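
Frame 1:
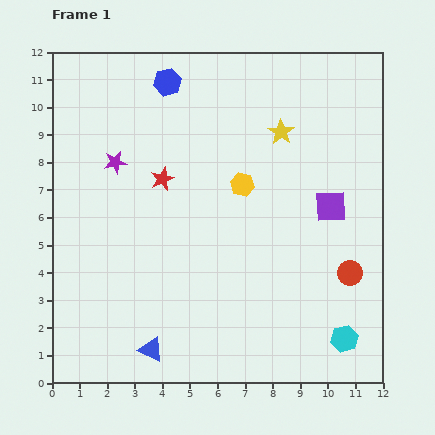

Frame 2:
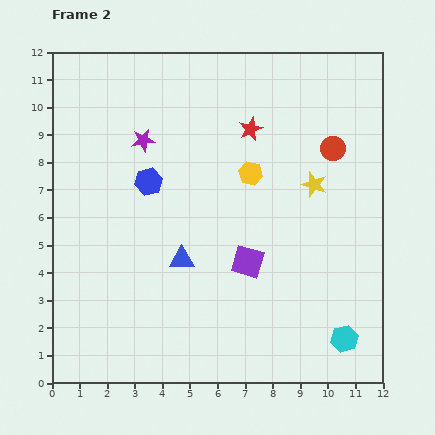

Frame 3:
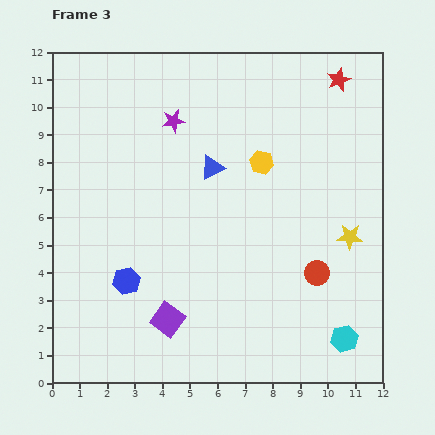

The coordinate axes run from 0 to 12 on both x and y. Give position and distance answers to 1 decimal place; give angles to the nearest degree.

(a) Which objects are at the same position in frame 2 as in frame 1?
the cyan hexagon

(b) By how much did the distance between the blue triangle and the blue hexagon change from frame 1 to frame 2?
-6.7

Distance in frame 1: 9.7. Distance in frame 2: 3.0.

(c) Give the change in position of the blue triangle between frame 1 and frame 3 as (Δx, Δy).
(2.2, 6.6)

The blue triangle was at (3.6, 1.2) in frame 1 and (5.8, 7.8) in frame 3.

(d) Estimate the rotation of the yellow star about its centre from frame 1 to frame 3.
31° counter-clockwise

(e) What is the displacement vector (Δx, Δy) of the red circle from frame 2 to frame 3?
(-0.6, -4.5)

The red circle was at (10.2, 8.5) in frame 2 and (9.6, 4.0) in frame 3.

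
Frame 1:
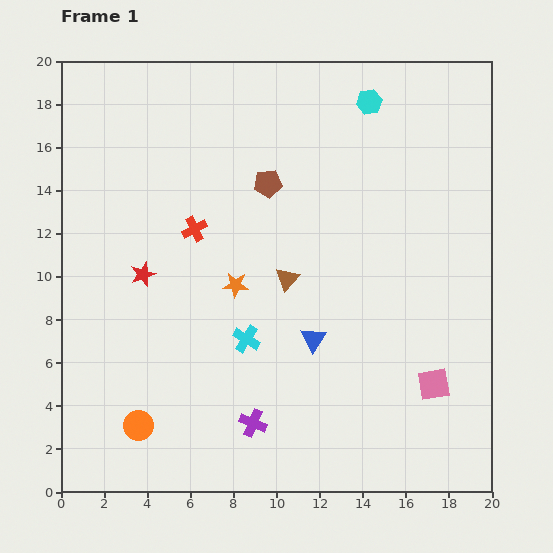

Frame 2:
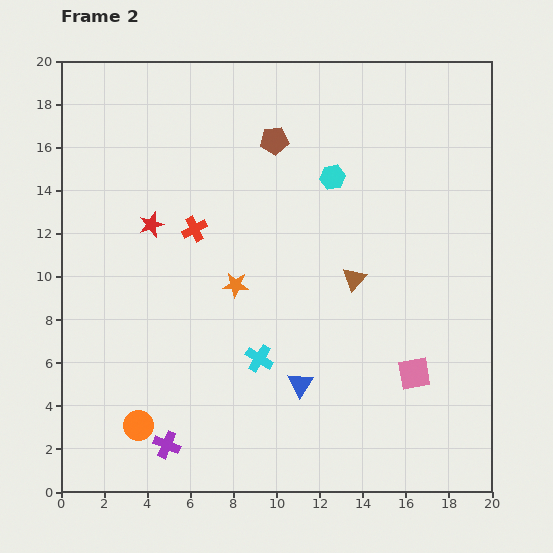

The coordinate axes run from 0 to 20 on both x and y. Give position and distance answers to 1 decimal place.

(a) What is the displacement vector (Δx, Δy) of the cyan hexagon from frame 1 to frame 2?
(-1.7, -3.5)

The cyan hexagon was at (14.3, 18.1) in frame 1 and (12.6, 14.6) in frame 2.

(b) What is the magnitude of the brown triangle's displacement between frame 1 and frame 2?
3.1

The brown triangle moved from (10.5, 9.9) to (13.6, 9.9), a distance of √(3.1² + 0.0²) ≈ 3.1.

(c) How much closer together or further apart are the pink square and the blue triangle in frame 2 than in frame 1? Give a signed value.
-0.7

Distance in frame 1: 6.0. Distance in frame 2: 5.3.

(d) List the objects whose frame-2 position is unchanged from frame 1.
the orange circle, the orange star, the red cross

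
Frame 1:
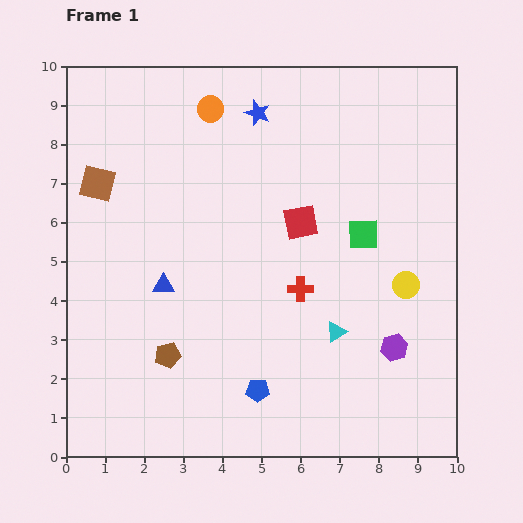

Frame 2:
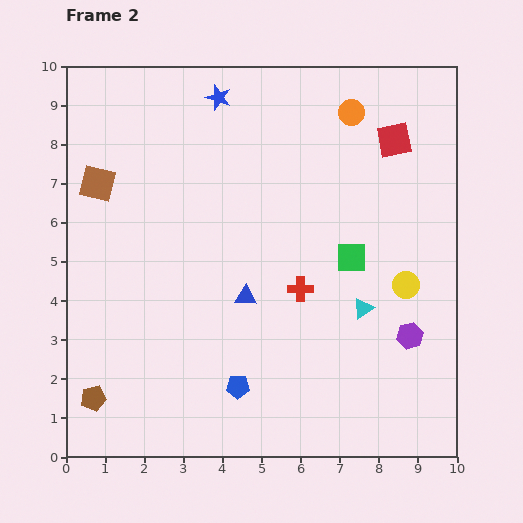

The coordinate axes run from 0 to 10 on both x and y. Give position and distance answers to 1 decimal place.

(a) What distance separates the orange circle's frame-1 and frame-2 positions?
3.6

The orange circle moved from (3.7, 8.9) to (7.3, 8.8), a distance of √(3.6² + 0.1²) ≈ 3.6.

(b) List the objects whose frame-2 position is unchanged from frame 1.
the brown square, the yellow circle, the red cross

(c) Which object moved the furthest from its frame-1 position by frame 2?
the orange circle

(moved 3.6; next 3.2)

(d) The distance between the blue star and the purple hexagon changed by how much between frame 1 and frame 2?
+0.9

Distance in frame 1: 6.9. Distance in frame 2: 7.8.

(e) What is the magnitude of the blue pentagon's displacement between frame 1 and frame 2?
0.5

The blue pentagon moved from (4.9, 1.7) to (4.4, 1.8), a distance of √(0.5² + 0.1²) ≈ 0.5.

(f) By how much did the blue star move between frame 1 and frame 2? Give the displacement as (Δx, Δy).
(-1.0, 0.4)

The blue star was at (4.9, 8.8) in frame 1 and (3.9, 9.2) in frame 2.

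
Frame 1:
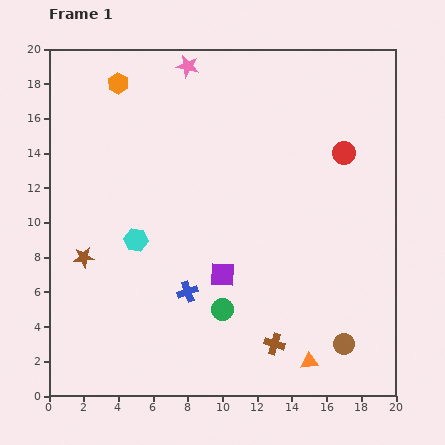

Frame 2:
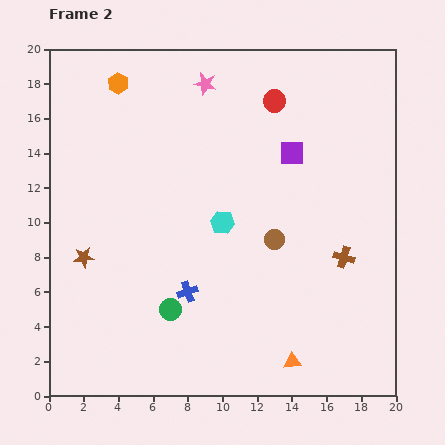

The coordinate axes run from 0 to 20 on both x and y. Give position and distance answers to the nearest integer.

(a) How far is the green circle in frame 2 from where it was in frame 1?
3

The green circle moved from (10, 5) to (7, 5), a distance of √(3² + 0²) ≈ 3.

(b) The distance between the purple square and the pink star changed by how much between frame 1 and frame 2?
-6

Distance in frame 1: 12. Distance in frame 2: 6.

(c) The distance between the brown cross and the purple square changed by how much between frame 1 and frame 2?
+2

Distance in frame 1: 5. Distance in frame 2: 7.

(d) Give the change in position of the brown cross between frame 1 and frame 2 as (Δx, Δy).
(4, 5)

The brown cross was at (13, 3) in frame 1 and (17, 8) in frame 2.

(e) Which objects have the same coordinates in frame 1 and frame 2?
the orange hexagon, the brown star, the blue cross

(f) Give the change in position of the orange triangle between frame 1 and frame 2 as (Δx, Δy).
(-1, 0)

The orange triangle was at (15, 2) in frame 1 and (14, 2) in frame 2.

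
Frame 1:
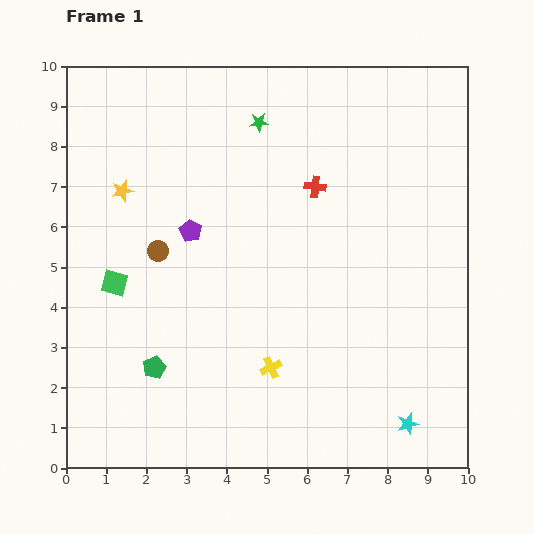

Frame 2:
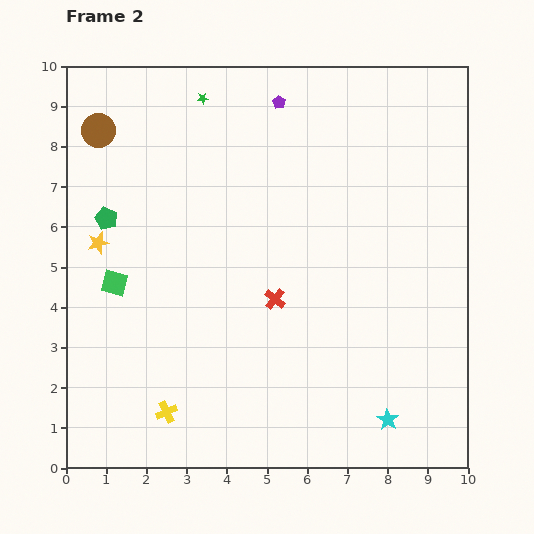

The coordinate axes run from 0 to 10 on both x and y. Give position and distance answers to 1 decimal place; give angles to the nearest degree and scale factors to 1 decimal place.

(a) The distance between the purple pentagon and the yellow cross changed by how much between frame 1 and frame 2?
+4.3

Distance in frame 1: 3.9. Distance in frame 2: 8.2.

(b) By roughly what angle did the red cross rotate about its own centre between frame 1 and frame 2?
33° clockwise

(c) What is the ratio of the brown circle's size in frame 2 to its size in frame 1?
1.6×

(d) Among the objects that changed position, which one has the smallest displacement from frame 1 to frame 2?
the cyan star

(moved 0.5)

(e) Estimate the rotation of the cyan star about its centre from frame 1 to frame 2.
24° counter-clockwise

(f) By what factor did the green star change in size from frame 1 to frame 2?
0.6×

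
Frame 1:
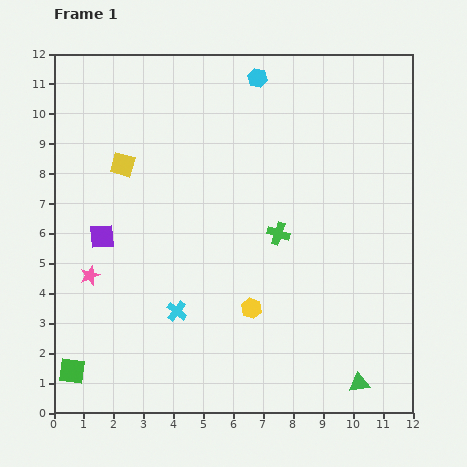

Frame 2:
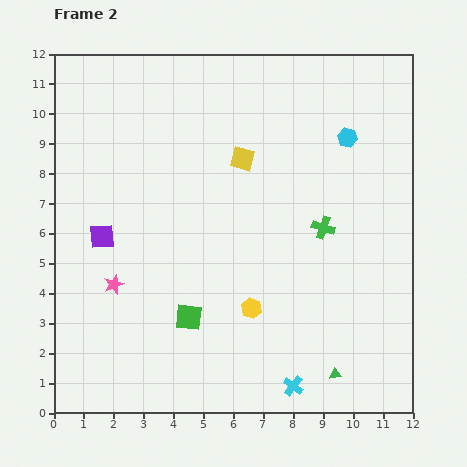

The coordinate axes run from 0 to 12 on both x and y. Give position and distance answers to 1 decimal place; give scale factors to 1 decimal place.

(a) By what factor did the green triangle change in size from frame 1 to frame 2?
0.6×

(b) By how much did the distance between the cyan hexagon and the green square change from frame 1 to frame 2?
-3.6

Distance in frame 1: 11.6. Distance in frame 2: 8.0.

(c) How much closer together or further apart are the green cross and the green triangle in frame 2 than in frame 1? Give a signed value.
-0.8

Distance in frame 1: 5.7. Distance in frame 2: 4.9.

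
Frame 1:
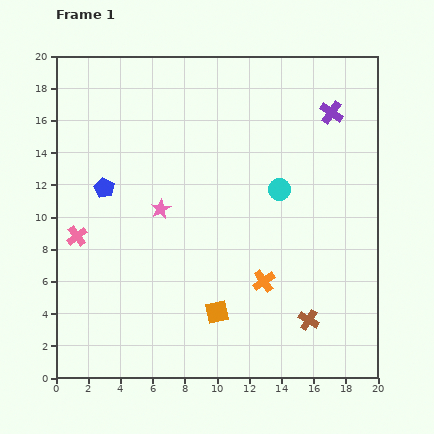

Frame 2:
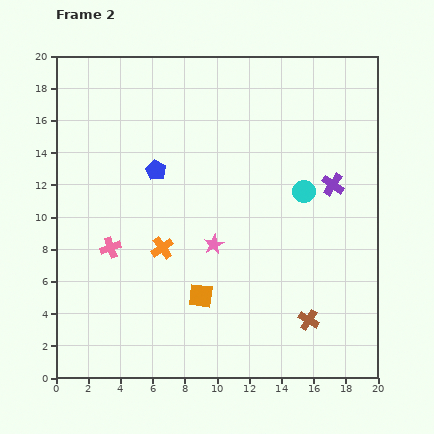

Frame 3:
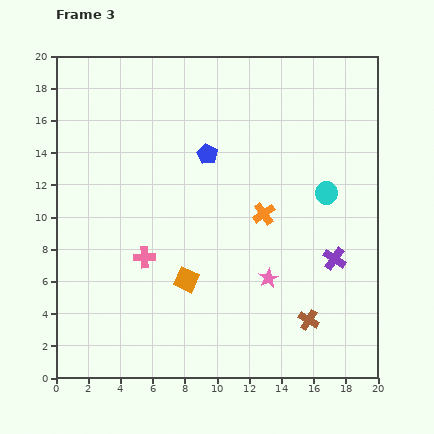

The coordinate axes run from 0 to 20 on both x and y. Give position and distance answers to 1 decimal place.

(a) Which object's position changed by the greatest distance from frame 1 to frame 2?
the orange cross

(moved 6.6; next 4.5)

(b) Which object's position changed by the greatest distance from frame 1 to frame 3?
the purple cross

(moved 9.1; next 8.0)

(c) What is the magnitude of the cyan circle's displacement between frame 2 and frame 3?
1.4

The cyan circle moved from (15.4, 11.6) to (16.8, 11.5), a distance of √(1.4² + 0.1²) ≈ 1.4.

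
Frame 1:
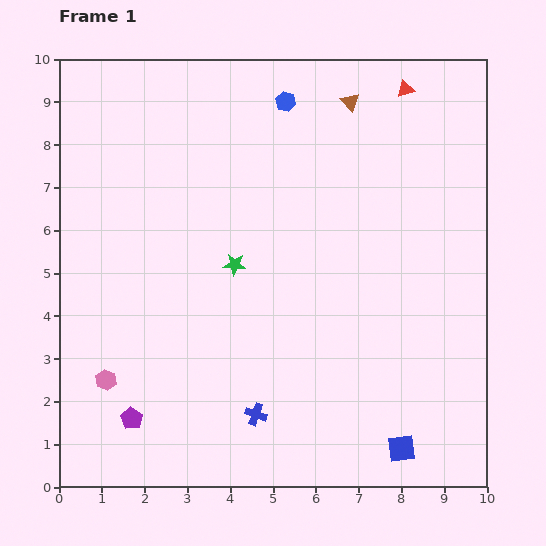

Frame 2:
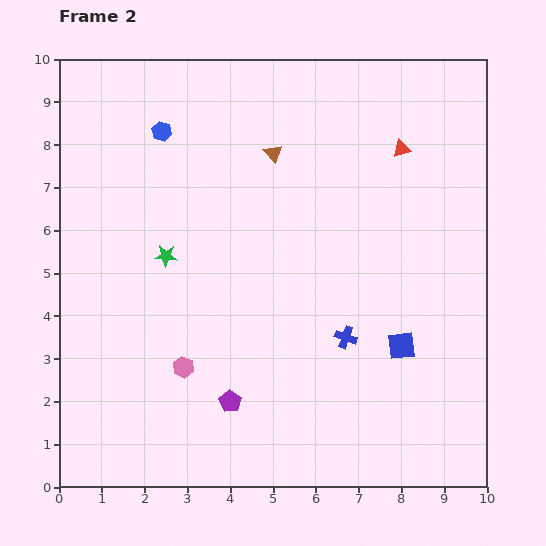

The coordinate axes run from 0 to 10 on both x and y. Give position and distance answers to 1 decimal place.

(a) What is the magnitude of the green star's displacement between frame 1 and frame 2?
1.6

The green star moved from (4.1, 5.2) to (2.5, 5.4), a distance of √(1.6² + 0.2²) ≈ 1.6.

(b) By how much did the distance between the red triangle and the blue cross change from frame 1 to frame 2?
-3.8

Distance in frame 1: 8.4. Distance in frame 2: 4.6.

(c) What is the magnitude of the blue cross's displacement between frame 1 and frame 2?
2.8

The blue cross moved from (4.6, 1.7) to (6.7, 3.5), a distance of √(2.1² + 1.8²) ≈ 2.8.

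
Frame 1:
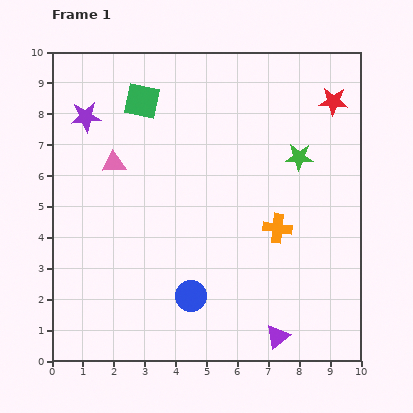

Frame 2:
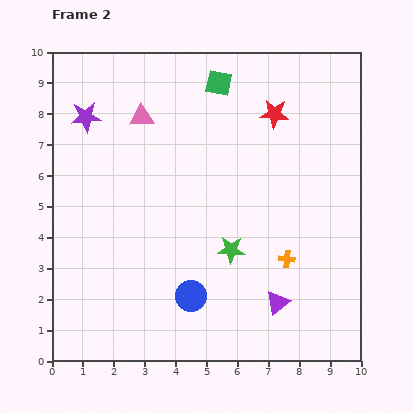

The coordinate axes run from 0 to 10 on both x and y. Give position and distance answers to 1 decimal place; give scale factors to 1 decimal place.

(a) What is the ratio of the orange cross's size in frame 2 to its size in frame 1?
0.6×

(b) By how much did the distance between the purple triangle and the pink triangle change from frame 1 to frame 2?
-0.3

Distance in frame 1: 7.7. Distance in frame 2: 7.4.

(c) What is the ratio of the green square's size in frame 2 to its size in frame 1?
0.7×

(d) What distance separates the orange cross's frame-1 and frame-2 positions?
1.0

The orange cross moved from (7.3, 4.3) to (7.6, 3.3), a distance of √(0.3² + 1.0²) ≈ 1.0.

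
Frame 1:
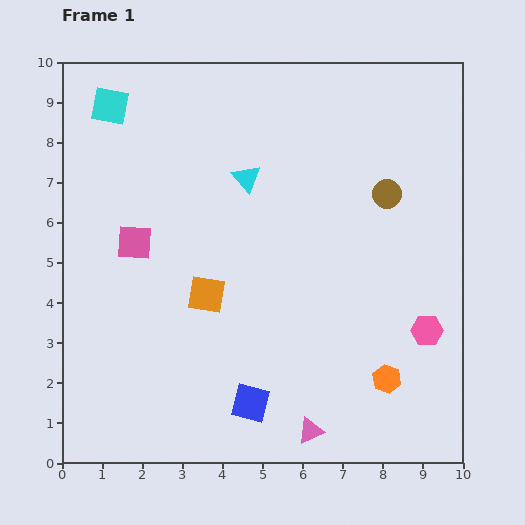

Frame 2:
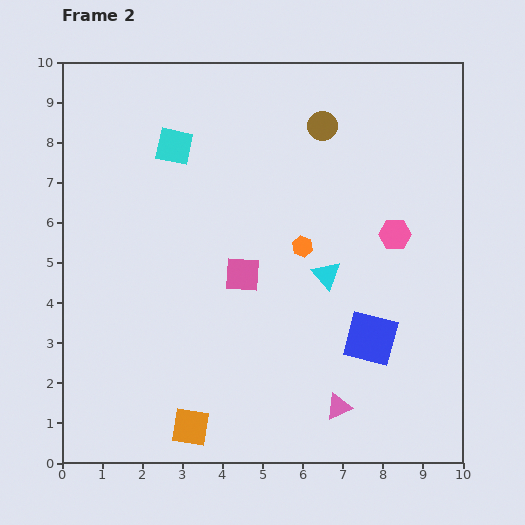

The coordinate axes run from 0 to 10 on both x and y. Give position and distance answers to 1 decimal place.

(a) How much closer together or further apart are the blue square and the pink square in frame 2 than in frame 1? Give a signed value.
-1.3

Distance in frame 1: 4.9. Distance in frame 2: 3.6.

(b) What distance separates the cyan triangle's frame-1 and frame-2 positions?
3.1

The cyan triangle moved from (4.6, 7.1) to (6.6, 4.7), a distance of √(2.0² + 2.4²) ≈ 3.1.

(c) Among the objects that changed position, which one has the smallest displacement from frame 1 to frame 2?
the pink triangle

(moved 0.9)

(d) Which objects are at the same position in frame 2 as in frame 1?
none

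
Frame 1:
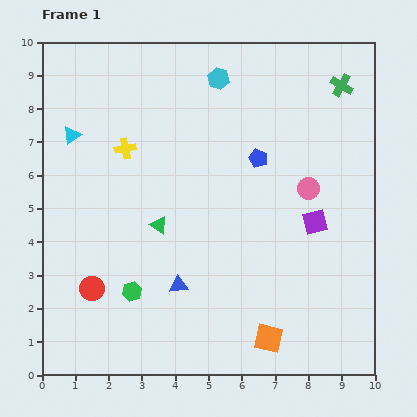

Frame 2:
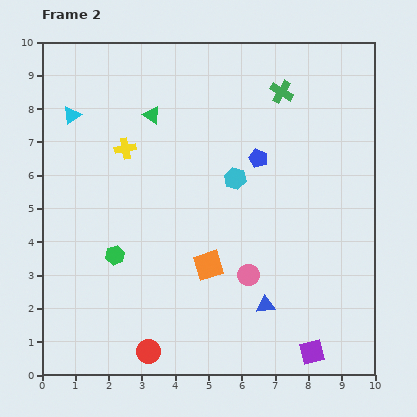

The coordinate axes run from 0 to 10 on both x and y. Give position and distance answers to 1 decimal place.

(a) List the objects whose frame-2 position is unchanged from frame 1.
the yellow cross, the blue pentagon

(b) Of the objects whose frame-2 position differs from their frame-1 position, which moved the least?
the cyan triangle

(moved 0.6)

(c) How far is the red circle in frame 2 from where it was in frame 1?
2.5

The red circle moved from (1.5, 2.6) to (3.2, 0.7), a distance of √(1.7² + 1.9²) ≈ 2.5.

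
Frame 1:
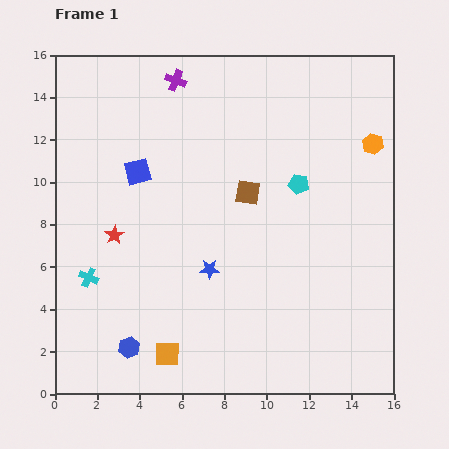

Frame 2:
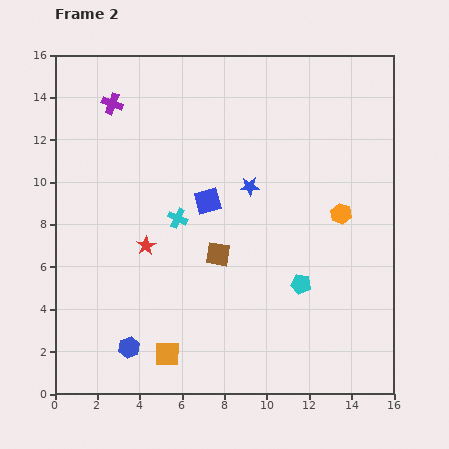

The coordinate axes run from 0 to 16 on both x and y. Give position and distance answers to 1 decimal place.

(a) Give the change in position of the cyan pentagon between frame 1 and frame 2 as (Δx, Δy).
(0.1, -4.7)

The cyan pentagon was at (11.5, 9.9) in frame 1 and (11.6, 5.2) in frame 2.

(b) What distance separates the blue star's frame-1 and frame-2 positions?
4.3

The blue star moved from (7.3, 5.9) to (9.2, 9.8), a distance of √(1.9² + 3.9²) ≈ 4.3.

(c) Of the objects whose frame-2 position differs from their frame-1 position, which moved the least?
the red star

(moved 1.6)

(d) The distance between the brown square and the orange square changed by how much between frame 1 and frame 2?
-3.2

Distance in frame 1: 8.5. Distance in frame 2: 5.3.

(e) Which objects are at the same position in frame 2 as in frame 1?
the orange square, the blue hexagon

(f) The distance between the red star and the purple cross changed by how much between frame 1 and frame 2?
-1.0

Distance in frame 1: 7.9. Distance in frame 2: 6.9.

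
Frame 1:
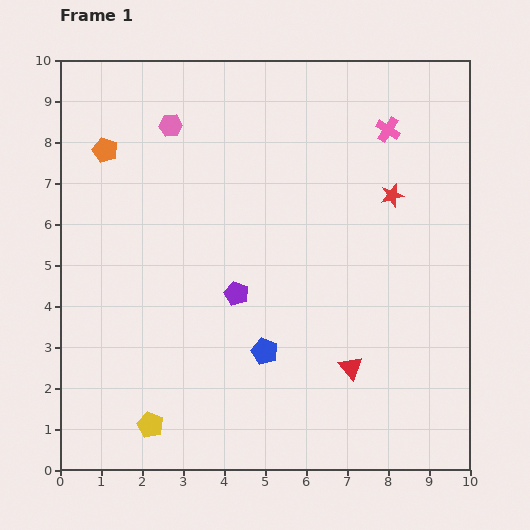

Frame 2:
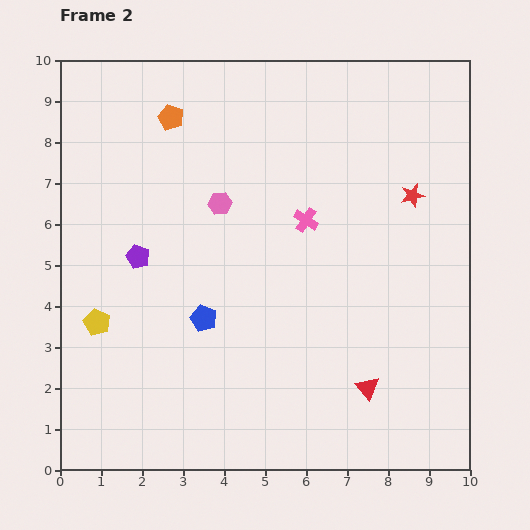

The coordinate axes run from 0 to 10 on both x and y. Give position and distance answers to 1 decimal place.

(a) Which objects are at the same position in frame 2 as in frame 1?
none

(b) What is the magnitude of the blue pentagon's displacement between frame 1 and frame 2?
1.7

The blue pentagon moved from (5.0, 2.9) to (3.5, 3.7), a distance of √(1.5² + 0.8²) ≈ 1.7.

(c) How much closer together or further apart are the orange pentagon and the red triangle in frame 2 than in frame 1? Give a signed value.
+0.2

Distance in frame 1: 8.0. Distance in frame 2: 8.2.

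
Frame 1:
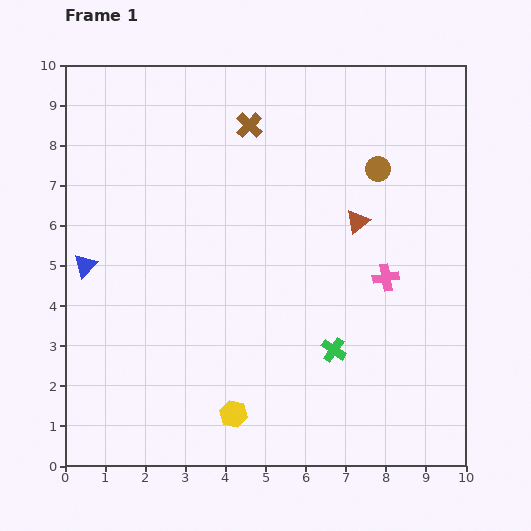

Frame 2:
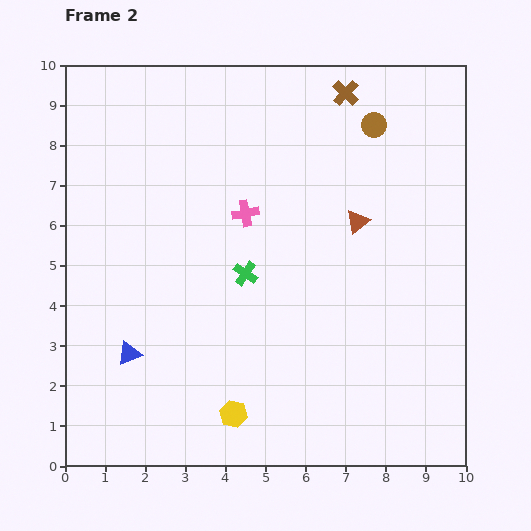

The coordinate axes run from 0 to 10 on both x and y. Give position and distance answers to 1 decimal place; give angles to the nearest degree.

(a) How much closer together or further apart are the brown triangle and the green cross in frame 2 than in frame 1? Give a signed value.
-0.2

Distance in frame 1: 3.3. Distance in frame 2: 3.1.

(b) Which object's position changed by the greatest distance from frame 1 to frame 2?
the pink cross

(moved 3.8; next 2.9)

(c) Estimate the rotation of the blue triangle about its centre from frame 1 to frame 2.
22° clockwise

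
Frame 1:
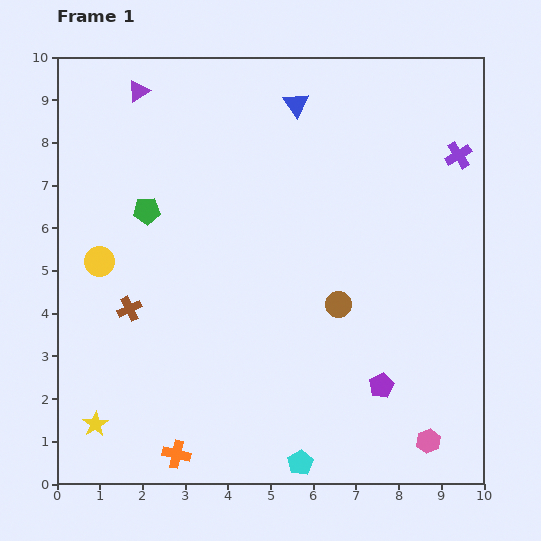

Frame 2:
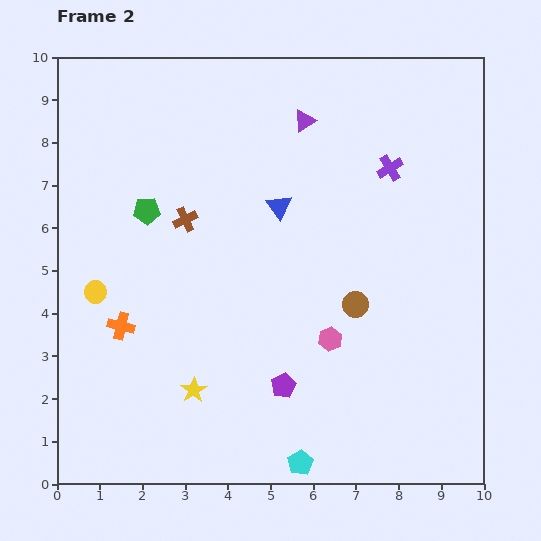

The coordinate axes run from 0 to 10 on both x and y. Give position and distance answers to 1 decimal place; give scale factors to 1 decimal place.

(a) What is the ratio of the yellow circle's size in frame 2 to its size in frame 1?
0.8×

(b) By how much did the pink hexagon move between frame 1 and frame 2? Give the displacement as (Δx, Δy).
(-2.3, 2.4)

The pink hexagon was at (8.7, 1.0) in frame 1 and (6.4, 3.4) in frame 2.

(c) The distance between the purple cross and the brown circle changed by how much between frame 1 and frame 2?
-1.2

Distance in frame 1: 4.5. Distance in frame 2: 3.3.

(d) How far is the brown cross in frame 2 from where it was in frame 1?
2.5

The brown cross moved from (1.7, 4.1) to (3.0, 6.2), a distance of √(1.3² + 2.1²) ≈ 2.5.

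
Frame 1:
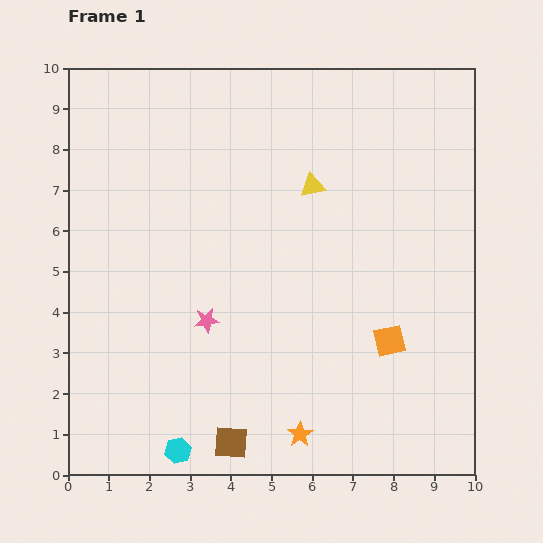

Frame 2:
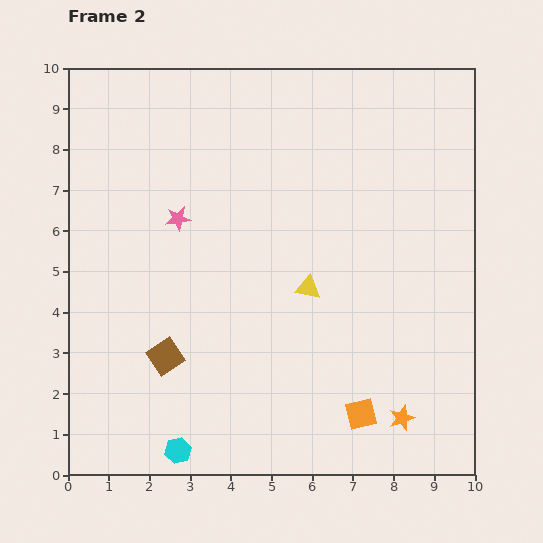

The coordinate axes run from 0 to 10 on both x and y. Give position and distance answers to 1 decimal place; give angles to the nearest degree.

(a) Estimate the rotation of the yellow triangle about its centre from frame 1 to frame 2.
24° clockwise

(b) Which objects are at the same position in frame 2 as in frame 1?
the cyan hexagon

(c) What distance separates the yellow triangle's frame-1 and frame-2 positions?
2.5

The yellow triangle moved from (6.0, 7.1) to (5.9, 4.6), a distance of √(0.1² + 2.5²) ≈ 2.5.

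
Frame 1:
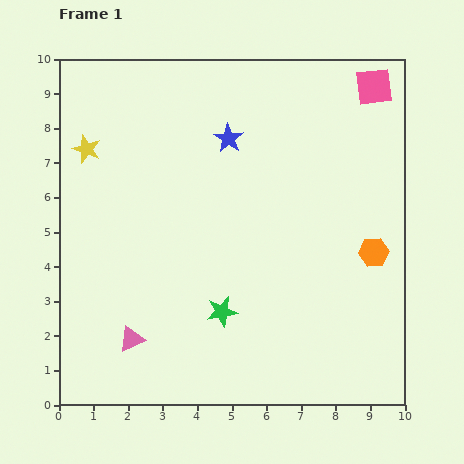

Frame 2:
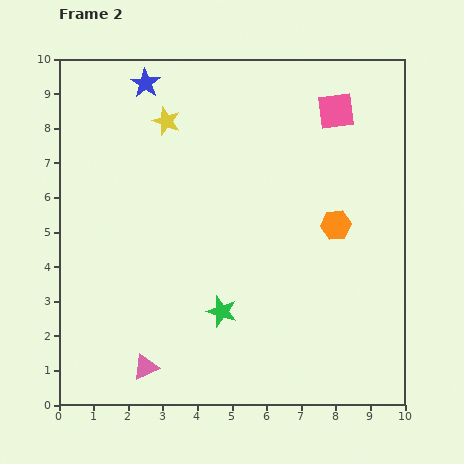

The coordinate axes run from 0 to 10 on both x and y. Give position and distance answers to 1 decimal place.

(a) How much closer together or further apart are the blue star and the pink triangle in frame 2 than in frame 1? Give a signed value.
+1.8

Distance in frame 1: 6.4. Distance in frame 2: 8.2.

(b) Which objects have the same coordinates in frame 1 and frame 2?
the green star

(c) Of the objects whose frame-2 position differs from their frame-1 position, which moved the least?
the pink triangle

(moved 0.9)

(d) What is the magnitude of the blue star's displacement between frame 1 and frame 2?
2.9

The blue star moved from (4.9, 7.7) to (2.5, 9.3), a distance of √(2.4² + 1.6²) ≈ 2.9.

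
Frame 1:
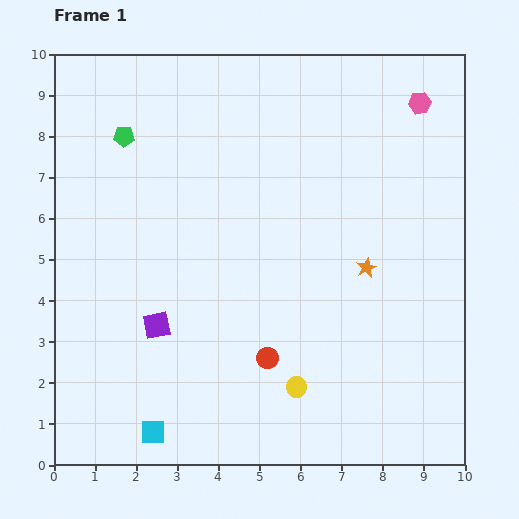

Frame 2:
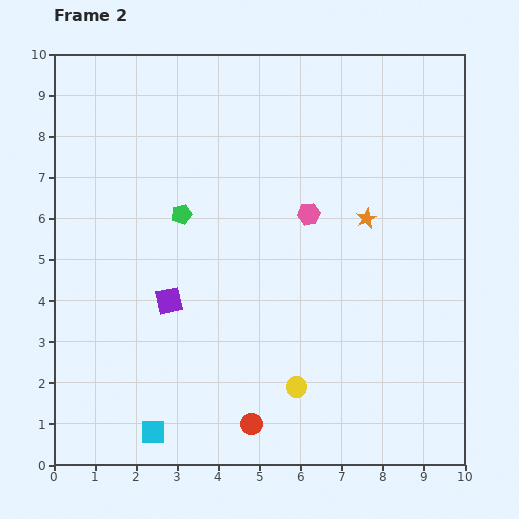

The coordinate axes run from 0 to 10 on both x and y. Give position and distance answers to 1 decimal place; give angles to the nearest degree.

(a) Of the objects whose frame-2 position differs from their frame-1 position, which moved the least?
the purple square

(moved 0.7)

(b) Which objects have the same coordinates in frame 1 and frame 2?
the yellow circle, the cyan square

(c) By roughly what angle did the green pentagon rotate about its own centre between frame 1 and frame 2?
17° counter-clockwise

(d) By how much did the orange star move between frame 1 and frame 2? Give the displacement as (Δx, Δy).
(0.0, 1.2)

The orange star was at (7.6, 4.8) in frame 1 and (7.6, 6.0) in frame 2.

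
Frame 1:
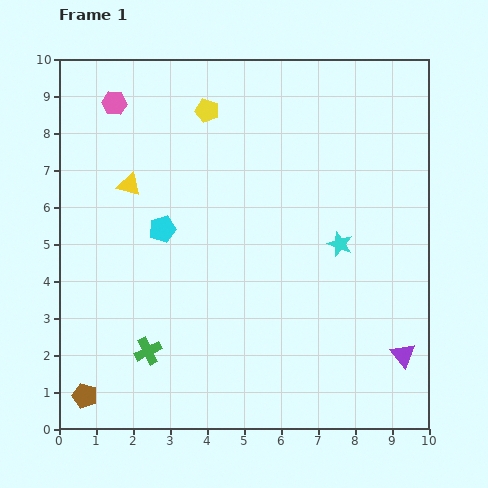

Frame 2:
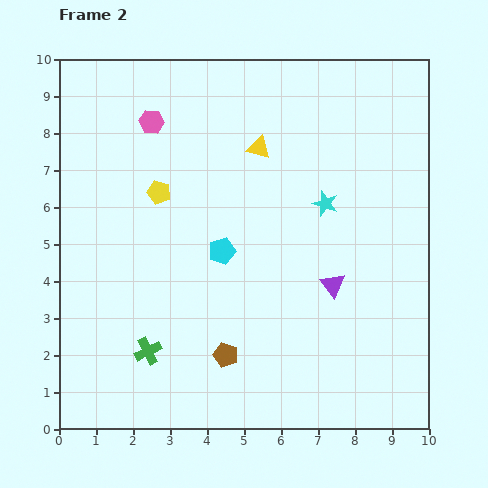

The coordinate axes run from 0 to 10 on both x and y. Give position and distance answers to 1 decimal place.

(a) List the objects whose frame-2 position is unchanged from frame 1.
the green cross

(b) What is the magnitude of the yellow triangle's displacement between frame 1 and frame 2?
3.6

The yellow triangle moved from (1.9, 6.6) to (5.4, 7.6), a distance of √(3.5² + 1.0²) ≈ 3.6.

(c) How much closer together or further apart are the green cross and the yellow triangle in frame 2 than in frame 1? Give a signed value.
+1.8

Distance in frame 1: 4.5. Distance in frame 2: 6.3.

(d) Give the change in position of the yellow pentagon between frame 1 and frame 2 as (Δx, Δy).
(-1.3, -2.2)

The yellow pentagon was at (4.0, 8.6) in frame 1 and (2.7, 6.4) in frame 2.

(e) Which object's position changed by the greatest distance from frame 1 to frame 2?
the brown pentagon

(moved 4.0; next 3.6)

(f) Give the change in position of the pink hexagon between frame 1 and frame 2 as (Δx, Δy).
(1.0, -0.5)

The pink hexagon was at (1.5, 8.8) in frame 1 and (2.5, 8.3) in frame 2.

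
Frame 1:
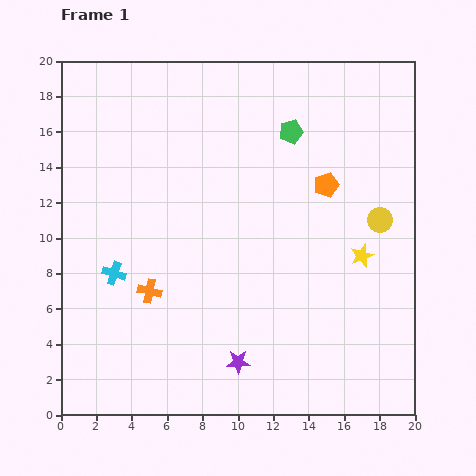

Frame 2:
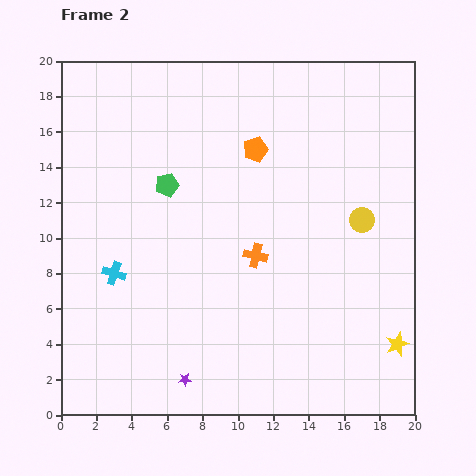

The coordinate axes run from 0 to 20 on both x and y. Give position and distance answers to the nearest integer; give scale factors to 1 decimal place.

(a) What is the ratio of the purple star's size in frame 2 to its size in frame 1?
0.6×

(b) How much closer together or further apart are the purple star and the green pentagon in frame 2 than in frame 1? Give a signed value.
-2

Distance in frame 1: 13. Distance in frame 2: 11.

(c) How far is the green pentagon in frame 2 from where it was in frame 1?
8

The green pentagon moved from (13, 16) to (6, 13), a distance of √(7² + 3²) ≈ 8.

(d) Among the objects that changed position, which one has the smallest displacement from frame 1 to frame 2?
the yellow circle

(moved 1)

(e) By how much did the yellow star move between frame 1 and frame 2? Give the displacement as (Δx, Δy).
(2, -5)

The yellow star was at (17, 9) in frame 1 and (19, 4) in frame 2.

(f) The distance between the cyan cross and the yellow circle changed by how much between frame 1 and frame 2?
-1

Distance in frame 1: 15. Distance in frame 2: 14.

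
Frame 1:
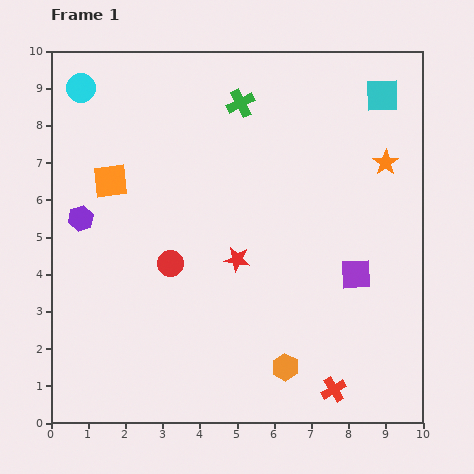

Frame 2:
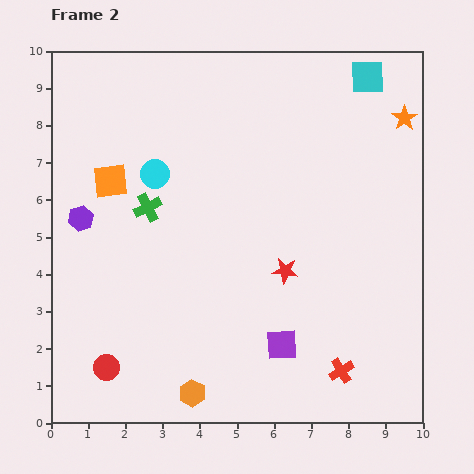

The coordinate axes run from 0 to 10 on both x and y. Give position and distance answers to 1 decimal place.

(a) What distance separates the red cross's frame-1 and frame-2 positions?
0.5

The red cross moved from (7.6, 0.9) to (7.8, 1.4), a distance of √(0.2² + 0.5²) ≈ 0.5.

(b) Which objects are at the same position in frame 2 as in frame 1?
the orange square, the purple hexagon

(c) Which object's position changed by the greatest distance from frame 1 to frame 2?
the green cross

(moved 3.8; next 3.3)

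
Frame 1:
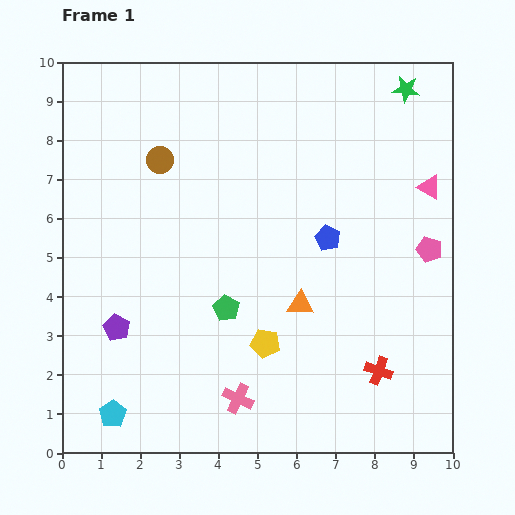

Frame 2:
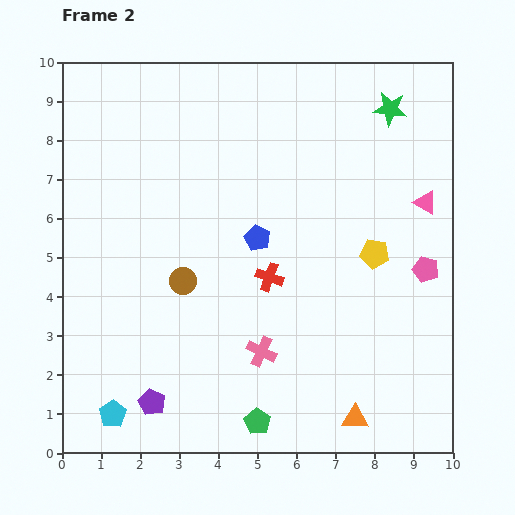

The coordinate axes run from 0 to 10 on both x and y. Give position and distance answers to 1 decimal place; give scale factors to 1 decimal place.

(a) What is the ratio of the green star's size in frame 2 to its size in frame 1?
1.3×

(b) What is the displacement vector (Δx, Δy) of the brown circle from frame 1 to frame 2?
(0.6, -3.1)

The brown circle was at (2.5, 7.5) in frame 1 and (3.1, 4.4) in frame 2.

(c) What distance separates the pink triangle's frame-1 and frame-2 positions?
0.4

The pink triangle moved from (9.4, 6.8) to (9.3, 6.4), a distance of √(0.1² + 0.4²) ≈ 0.4.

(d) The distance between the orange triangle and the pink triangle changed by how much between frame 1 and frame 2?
+1.3

Distance in frame 1: 4.5. Distance in frame 2: 5.8.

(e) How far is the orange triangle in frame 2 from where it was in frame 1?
3.2

The orange triangle moved from (6.1, 3.8) to (7.5, 0.9), a distance of √(1.4² + 2.9²) ≈ 3.2.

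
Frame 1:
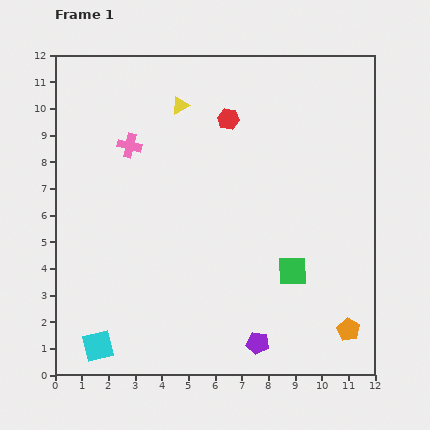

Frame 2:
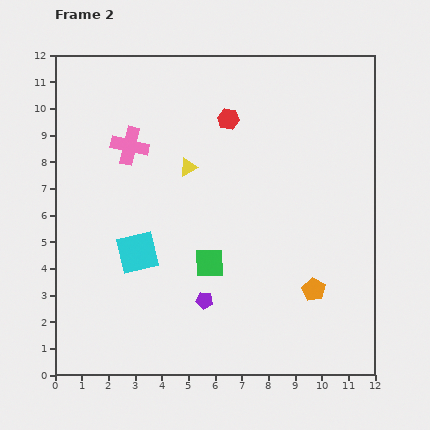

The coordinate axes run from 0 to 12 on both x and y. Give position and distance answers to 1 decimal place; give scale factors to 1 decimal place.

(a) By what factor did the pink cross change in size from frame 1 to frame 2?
1.6×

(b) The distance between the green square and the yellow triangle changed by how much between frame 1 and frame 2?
-3.8

Distance in frame 1: 7.5. Distance in frame 2: 3.7.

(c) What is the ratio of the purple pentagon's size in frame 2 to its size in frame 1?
0.8×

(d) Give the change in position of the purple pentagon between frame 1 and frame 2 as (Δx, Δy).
(-2.0, 1.6)

The purple pentagon was at (7.6, 1.2) in frame 1 and (5.6, 2.8) in frame 2.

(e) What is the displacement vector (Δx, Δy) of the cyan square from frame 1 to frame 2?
(1.5, 3.5)

The cyan square was at (1.6, 1.1) in frame 1 and (3.1, 4.6) in frame 2.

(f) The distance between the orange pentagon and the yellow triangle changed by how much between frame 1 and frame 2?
-3.9

Distance in frame 1: 10.5. Distance in frame 2: 6.6.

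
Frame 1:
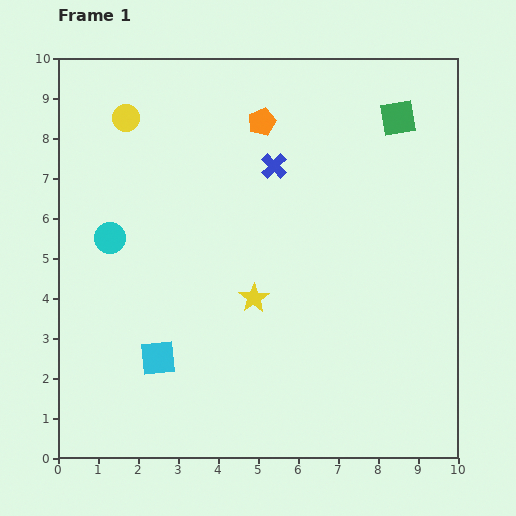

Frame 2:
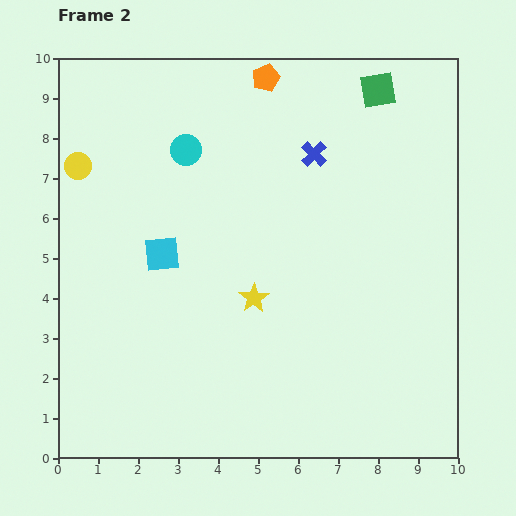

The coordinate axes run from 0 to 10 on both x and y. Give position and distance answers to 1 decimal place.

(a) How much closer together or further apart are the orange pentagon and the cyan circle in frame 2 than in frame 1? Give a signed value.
-2.1

Distance in frame 1: 4.8. Distance in frame 2: 2.7.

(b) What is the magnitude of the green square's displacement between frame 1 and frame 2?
0.9

The green square moved from (8.5, 8.5) to (8.0, 9.2), a distance of √(0.5² + 0.7²) ≈ 0.9.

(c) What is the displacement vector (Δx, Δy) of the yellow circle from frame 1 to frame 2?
(-1.2, -1.2)

The yellow circle was at (1.7, 8.5) in frame 1 and (0.5, 7.3) in frame 2.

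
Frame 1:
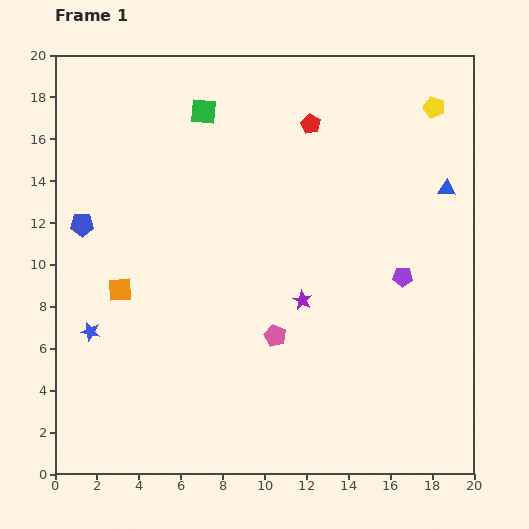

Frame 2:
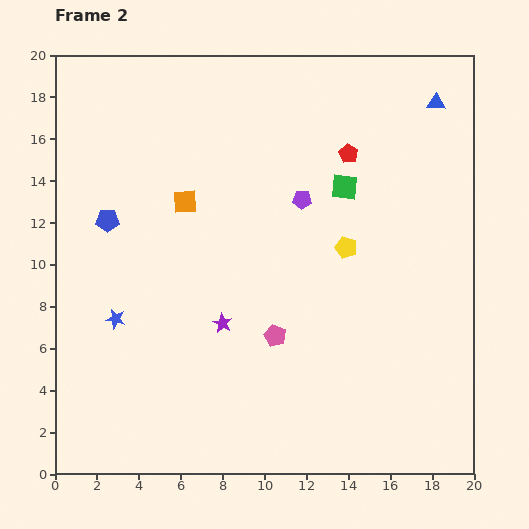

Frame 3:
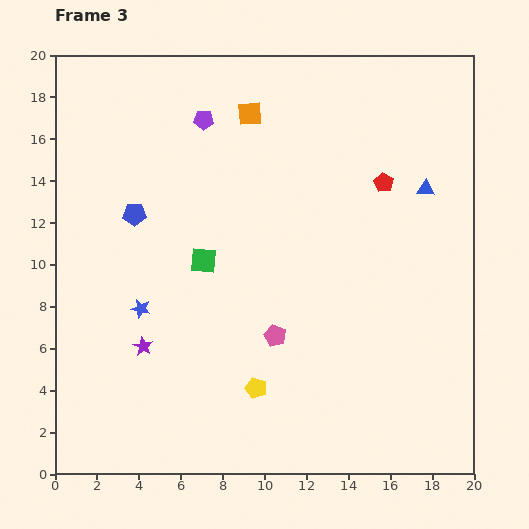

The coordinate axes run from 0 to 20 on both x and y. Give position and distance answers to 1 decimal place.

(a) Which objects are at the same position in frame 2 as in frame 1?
the pink pentagon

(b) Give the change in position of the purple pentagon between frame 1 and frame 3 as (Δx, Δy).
(-9.5, 7.5)

The purple pentagon was at (16.6, 9.4) in frame 1 and (7.1, 16.9) in frame 3.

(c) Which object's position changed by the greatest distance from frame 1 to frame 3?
the yellow pentagon

(moved 15.9; next 12.1)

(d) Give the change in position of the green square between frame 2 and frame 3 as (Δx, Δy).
(-6.7, -3.5)

The green square was at (13.8, 13.7) in frame 2 and (7.1, 10.2) in frame 3.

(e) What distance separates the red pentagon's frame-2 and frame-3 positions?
2.2

The red pentagon moved from (14.0, 15.3) to (15.7, 13.9), a distance of √(1.7² + 1.4²) ≈ 2.2.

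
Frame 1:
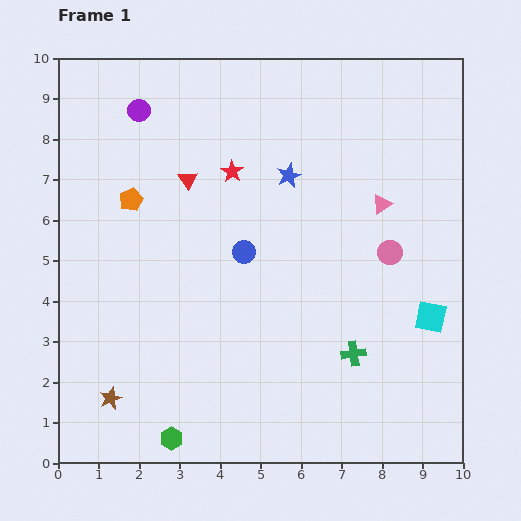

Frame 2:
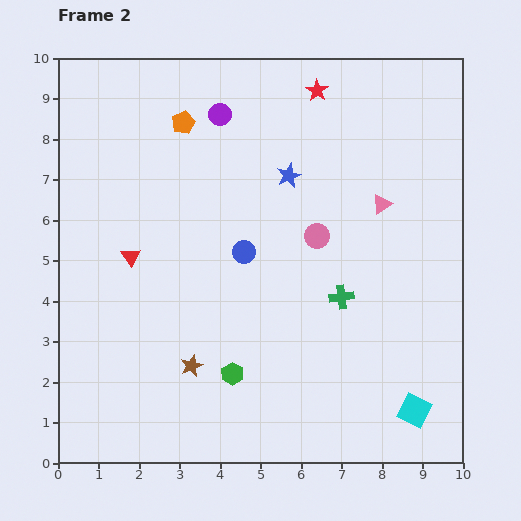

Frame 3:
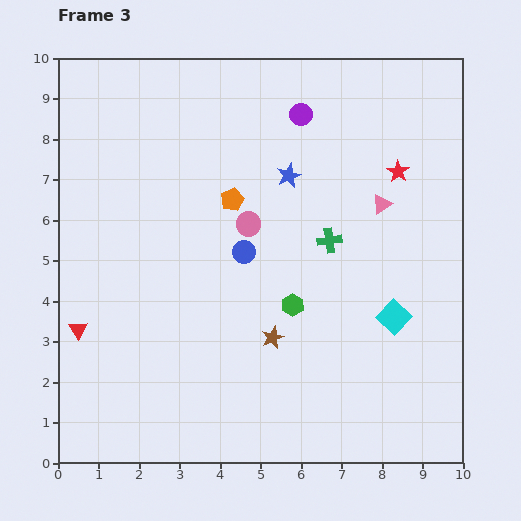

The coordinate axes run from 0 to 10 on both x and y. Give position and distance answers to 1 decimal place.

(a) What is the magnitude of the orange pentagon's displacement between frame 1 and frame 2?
2.3

The orange pentagon moved from (1.8, 6.5) to (3.1, 8.4), a distance of √(1.3² + 1.9²) ≈ 2.3.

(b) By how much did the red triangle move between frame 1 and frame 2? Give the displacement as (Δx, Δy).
(-1.4, -1.9)

The red triangle was at (3.2, 7.0) in frame 1 and (1.8, 5.1) in frame 2.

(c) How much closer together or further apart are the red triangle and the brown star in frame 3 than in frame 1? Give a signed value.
-0.9

Distance in frame 1: 5.7. Distance in frame 3: 4.8.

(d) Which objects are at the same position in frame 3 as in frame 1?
the pink triangle, the blue circle, the blue star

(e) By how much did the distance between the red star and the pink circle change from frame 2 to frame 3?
+0.3

Distance in frame 2: 3.6. Distance in frame 3: 3.9.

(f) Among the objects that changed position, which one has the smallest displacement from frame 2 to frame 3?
the green cross

(moved 1.4)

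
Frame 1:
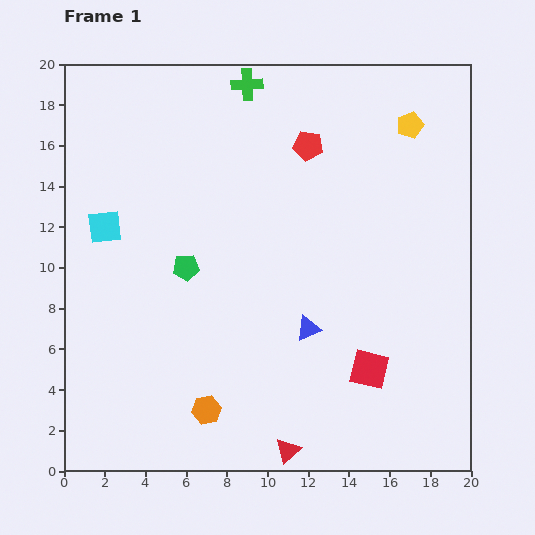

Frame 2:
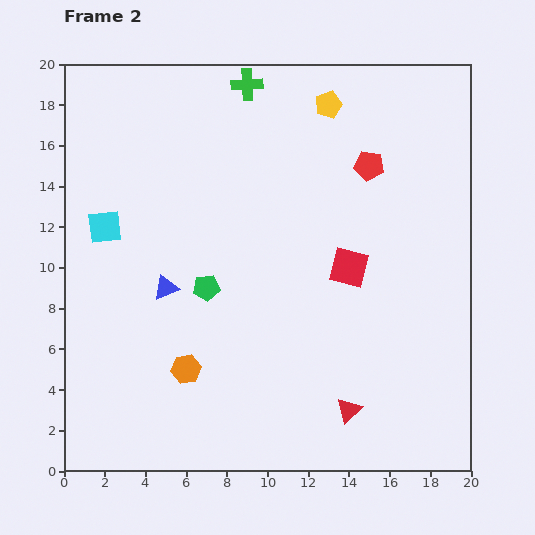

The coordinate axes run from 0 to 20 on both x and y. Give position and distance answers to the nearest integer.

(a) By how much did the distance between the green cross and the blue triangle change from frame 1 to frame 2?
-1

Distance in frame 1: 12. Distance in frame 2: 11.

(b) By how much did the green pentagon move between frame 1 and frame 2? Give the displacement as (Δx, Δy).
(1, -1)

The green pentagon was at (6, 10) in frame 1 and (7, 9) in frame 2.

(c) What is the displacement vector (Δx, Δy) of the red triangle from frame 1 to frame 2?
(3, 2)

The red triangle was at (11, 1) in frame 1 and (14, 3) in frame 2.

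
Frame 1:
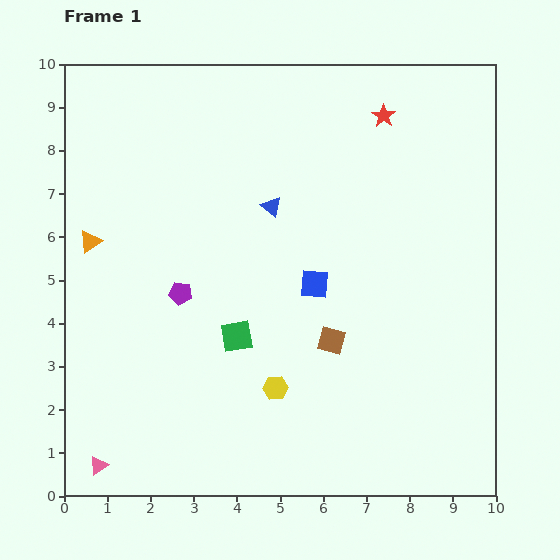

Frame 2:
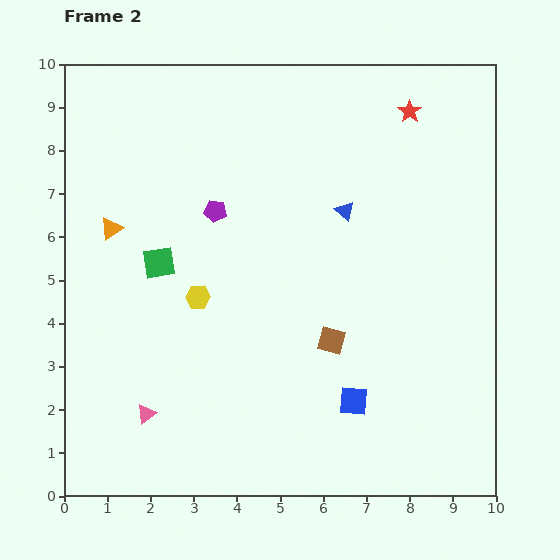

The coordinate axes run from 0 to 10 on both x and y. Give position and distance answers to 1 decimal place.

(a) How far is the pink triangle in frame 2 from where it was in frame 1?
1.6

The pink triangle moved from (0.8, 0.7) to (1.9, 1.9), a distance of √(1.1² + 1.2²) ≈ 1.6.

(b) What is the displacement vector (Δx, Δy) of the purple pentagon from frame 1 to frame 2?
(0.8, 1.9)

The purple pentagon was at (2.7, 4.7) in frame 1 and (3.5, 6.6) in frame 2.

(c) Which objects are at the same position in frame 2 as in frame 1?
the brown square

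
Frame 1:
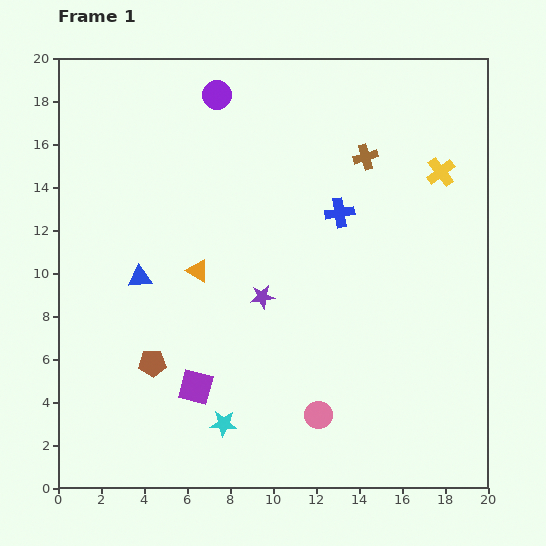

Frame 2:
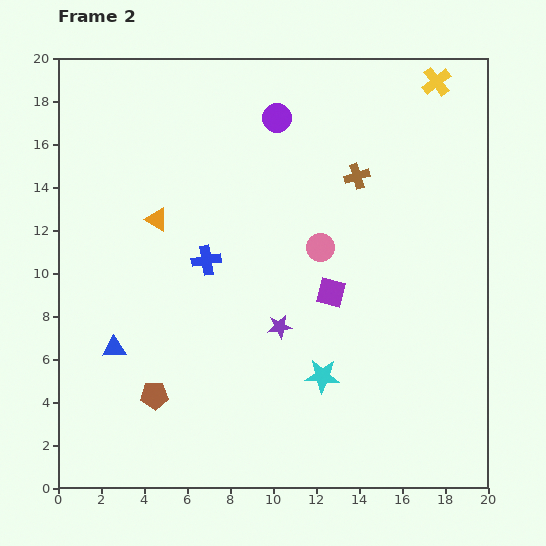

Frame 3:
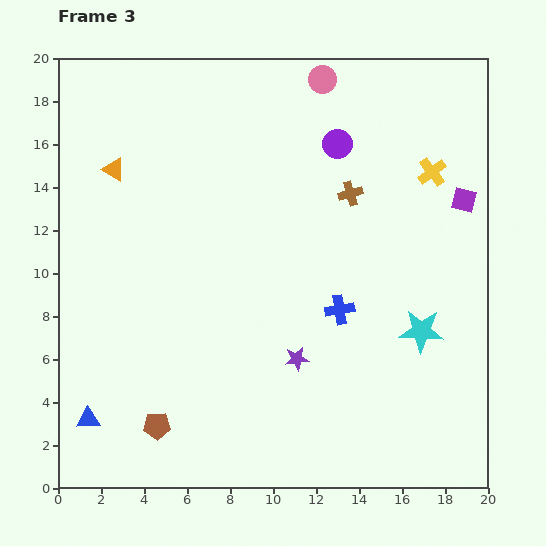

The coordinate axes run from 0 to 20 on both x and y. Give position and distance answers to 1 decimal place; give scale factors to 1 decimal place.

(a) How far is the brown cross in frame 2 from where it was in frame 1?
1.0

The brown cross moved from (14.3, 15.4) to (13.9, 14.5), a distance of √(0.4² + 0.9²) ≈ 1.0.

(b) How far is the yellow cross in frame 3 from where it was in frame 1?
0.4

The yellow cross moved from (17.8, 14.7) to (17.4, 14.7), a distance of √(0.4² + 0.0²) ≈ 0.4.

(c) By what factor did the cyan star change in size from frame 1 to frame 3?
1.6×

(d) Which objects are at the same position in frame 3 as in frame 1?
none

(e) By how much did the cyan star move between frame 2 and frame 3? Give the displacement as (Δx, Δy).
(4.6, 2.1)

The cyan star was at (12.3, 5.2) in frame 2 and (16.9, 7.3) in frame 3.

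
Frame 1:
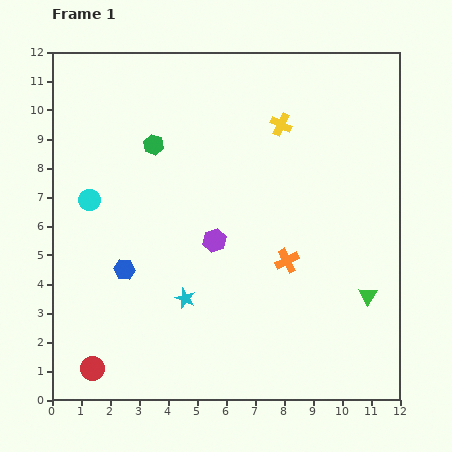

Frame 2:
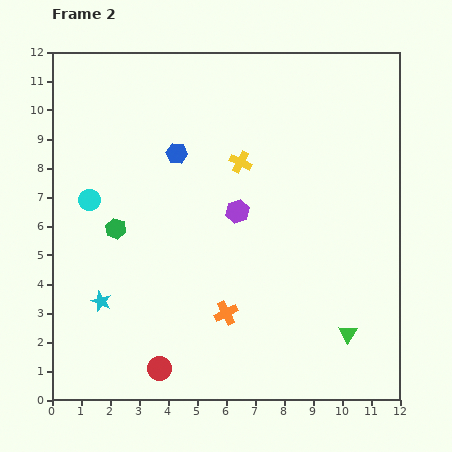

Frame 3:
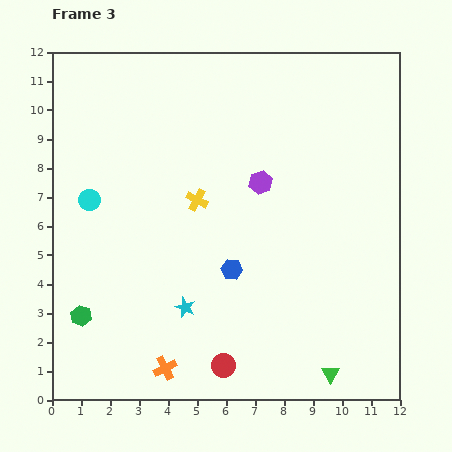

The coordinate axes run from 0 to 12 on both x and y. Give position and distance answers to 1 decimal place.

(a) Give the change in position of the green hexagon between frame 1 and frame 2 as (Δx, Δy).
(-1.3, -2.9)

The green hexagon was at (3.5, 8.8) in frame 1 and (2.2, 5.9) in frame 2.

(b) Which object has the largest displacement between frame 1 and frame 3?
the green hexagon

(moved 6.4; next 5.6)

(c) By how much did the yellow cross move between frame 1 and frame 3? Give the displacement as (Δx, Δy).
(-2.9, -2.6)

The yellow cross was at (7.9, 9.5) in frame 1 and (5.0, 6.9) in frame 3.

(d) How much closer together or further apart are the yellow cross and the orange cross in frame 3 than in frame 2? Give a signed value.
+0.7

Distance in frame 2: 5.2. Distance in frame 3: 5.9.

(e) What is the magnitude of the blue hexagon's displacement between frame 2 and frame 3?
4.4

The blue hexagon moved from (4.3, 8.5) to (6.2, 4.5), a distance of √(1.9² + 4.0²) ≈ 4.4.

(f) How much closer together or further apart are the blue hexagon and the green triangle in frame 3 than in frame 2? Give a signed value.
-3.6

Distance in frame 2: 8.6. Distance in frame 3: 5.0.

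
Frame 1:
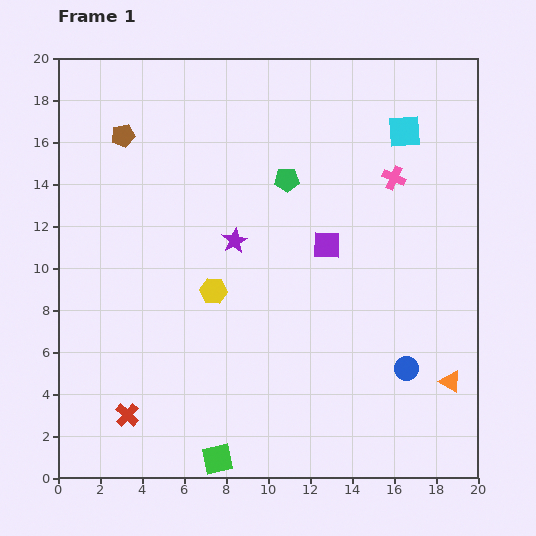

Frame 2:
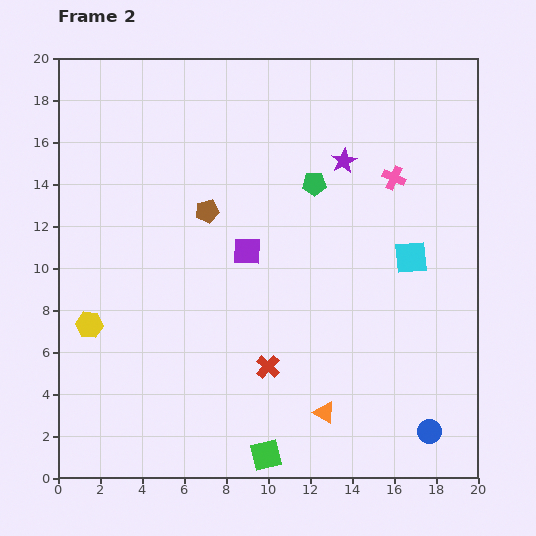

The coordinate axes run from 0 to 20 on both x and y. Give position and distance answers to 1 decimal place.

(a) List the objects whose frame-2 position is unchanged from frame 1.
the pink cross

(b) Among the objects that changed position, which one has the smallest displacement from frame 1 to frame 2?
the green pentagon

(moved 1.3)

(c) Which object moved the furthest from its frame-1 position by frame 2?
the red cross

(moved 7.1; next 6.4)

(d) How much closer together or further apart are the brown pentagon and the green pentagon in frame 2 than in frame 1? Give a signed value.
-2.8

Distance in frame 1: 8.1. Distance in frame 2: 5.3.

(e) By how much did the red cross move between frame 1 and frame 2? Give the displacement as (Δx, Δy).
(6.7, 2.3)

The red cross was at (3.3, 3.0) in frame 1 and (10.0, 5.3) in frame 2.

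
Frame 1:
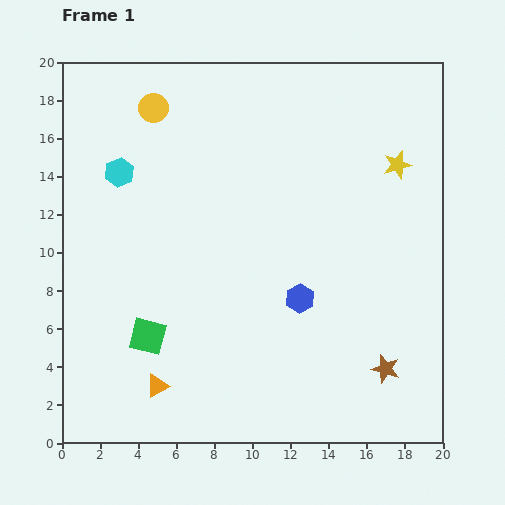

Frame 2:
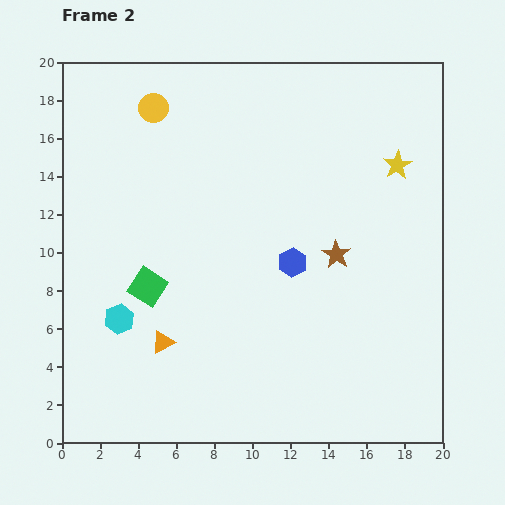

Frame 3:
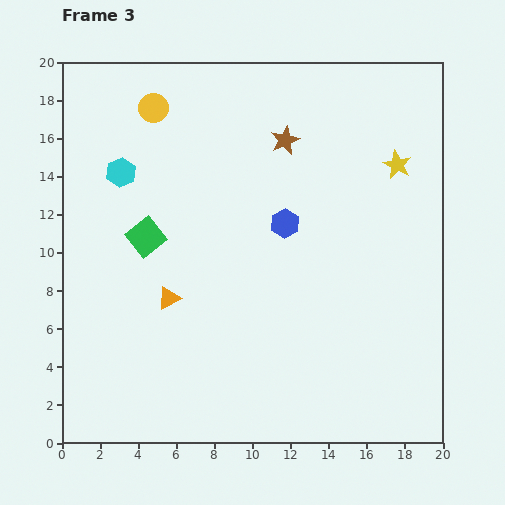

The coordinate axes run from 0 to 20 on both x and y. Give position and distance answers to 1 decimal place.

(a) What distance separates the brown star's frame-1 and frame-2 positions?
6.5

The brown star moved from (17.0, 3.9) to (14.4, 9.9), a distance of √(2.6² + 6.0²) ≈ 6.5.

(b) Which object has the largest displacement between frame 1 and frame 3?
the brown star

(moved 13.1; next 5.2)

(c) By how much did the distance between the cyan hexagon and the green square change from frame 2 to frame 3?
+1.3

Distance in frame 2: 2.3. Distance in frame 3: 3.6.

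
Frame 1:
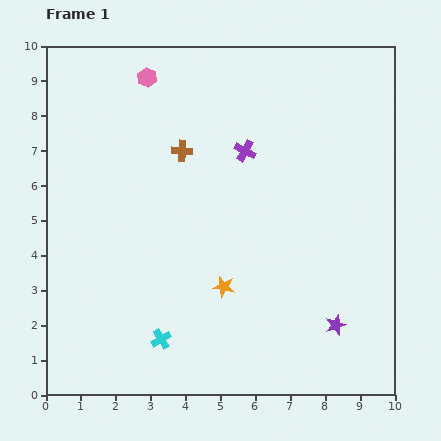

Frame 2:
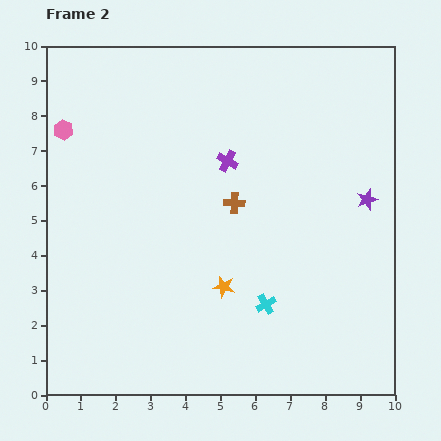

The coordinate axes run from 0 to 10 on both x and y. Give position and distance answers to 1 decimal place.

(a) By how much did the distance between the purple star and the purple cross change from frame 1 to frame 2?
-1.5

Distance in frame 1: 5.6. Distance in frame 2: 4.1.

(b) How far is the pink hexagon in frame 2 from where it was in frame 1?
2.8

The pink hexagon moved from (2.9, 9.1) to (0.5, 7.6), a distance of √(2.4² + 1.5²) ≈ 2.8.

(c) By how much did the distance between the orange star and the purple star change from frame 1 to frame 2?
+1.4

Distance in frame 1: 3.4. Distance in frame 2: 4.8.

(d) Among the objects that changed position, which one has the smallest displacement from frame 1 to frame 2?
the purple cross

(moved 0.6)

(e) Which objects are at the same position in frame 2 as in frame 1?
the orange star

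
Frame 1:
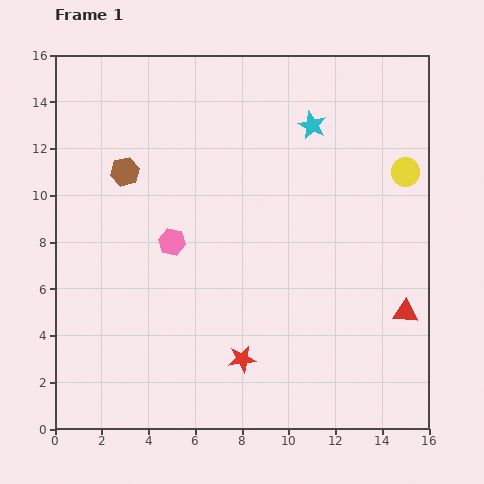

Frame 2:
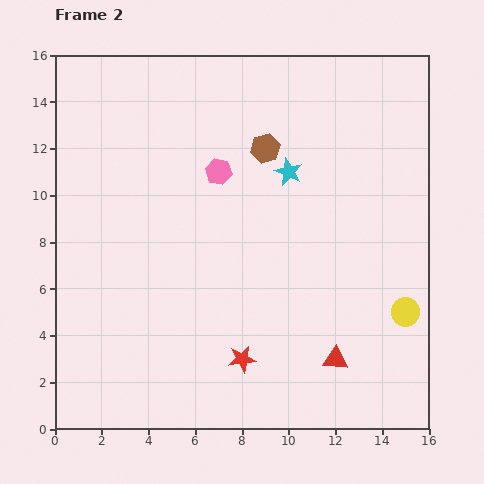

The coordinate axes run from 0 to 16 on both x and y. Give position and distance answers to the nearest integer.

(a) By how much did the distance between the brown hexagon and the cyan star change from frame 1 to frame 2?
-7

Distance in frame 1: 8. Distance in frame 2: 1.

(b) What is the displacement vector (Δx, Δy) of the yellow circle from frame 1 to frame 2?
(0, -6)

The yellow circle was at (15, 11) in frame 1 and (15, 5) in frame 2.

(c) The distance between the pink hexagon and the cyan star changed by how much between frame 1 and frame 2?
-5

Distance in frame 1: 8. Distance in frame 2: 3.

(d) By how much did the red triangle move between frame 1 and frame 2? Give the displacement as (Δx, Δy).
(-3, -2)

The red triangle was at (15, 5) in frame 1 and (12, 3) in frame 2.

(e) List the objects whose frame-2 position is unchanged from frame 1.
the red star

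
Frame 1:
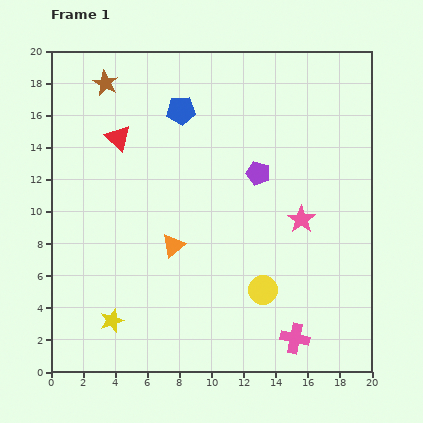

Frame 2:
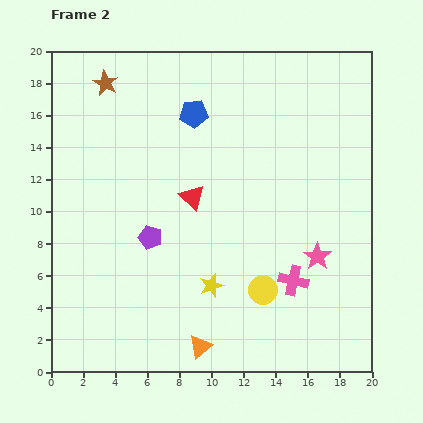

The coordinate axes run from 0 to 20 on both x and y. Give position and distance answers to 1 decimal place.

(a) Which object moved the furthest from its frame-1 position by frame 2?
the purple pentagon

(moved 7.8; next 6.6)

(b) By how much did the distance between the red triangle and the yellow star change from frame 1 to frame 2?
-5.8

Distance in frame 1: 11.4. Distance in frame 2: 5.6.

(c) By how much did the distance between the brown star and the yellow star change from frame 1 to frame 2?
-0.6

Distance in frame 1: 14.8. Distance in frame 2: 14.2.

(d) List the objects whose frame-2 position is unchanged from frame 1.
the brown star, the yellow circle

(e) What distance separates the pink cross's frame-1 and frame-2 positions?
3.6

The pink cross moved from (15.2, 2.1) to (15.1, 5.7), a distance of √(0.1² + 3.6²) ≈ 3.6.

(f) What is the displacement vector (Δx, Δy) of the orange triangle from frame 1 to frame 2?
(1.7, -6.3)

The orange triangle was at (7.6, 7.9) in frame 1 and (9.3, 1.6) in frame 2.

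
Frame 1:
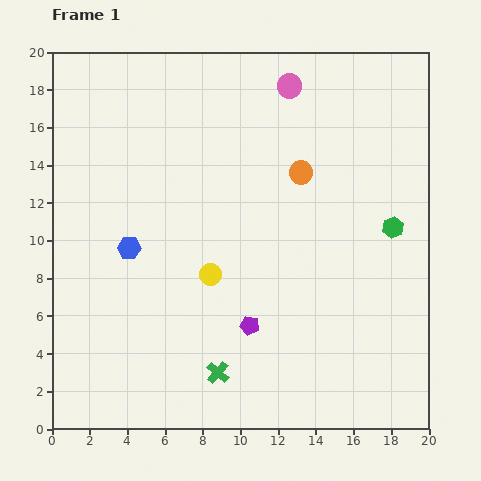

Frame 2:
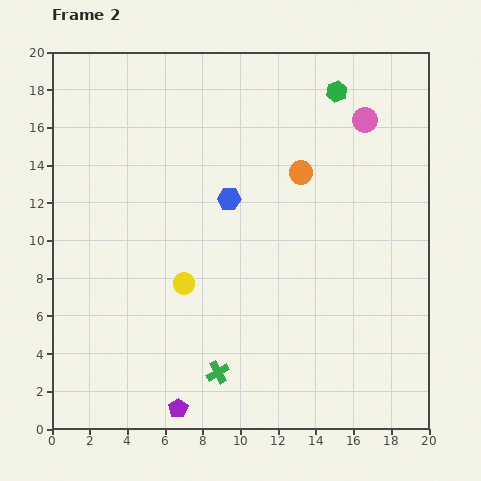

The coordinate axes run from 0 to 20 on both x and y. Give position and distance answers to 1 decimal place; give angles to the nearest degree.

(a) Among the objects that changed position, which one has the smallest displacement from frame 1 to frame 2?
the yellow circle

(moved 1.5)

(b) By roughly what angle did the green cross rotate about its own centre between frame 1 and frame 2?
20° clockwise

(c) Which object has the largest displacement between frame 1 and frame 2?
the green hexagon

(moved 7.8; next 5.9)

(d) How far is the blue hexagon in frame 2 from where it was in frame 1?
5.9

The blue hexagon moved from (4.1, 9.6) to (9.4, 12.2), a distance of √(5.3² + 2.6²) ≈ 5.9.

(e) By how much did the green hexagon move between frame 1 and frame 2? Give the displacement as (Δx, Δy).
(-3.0, 7.2)

The green hexagon was at (18.1, 10.7) in frame 1 and (15.1, 17.9) in frame 2.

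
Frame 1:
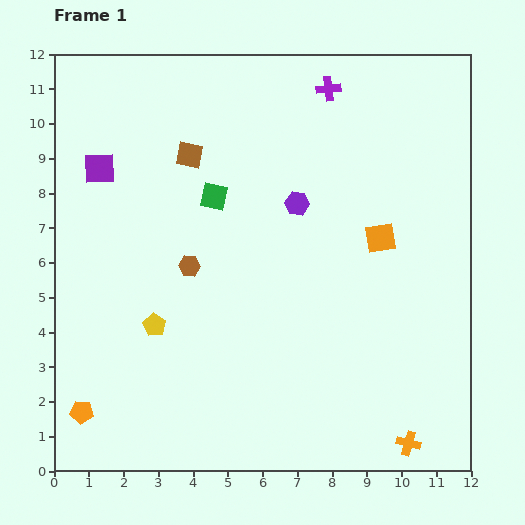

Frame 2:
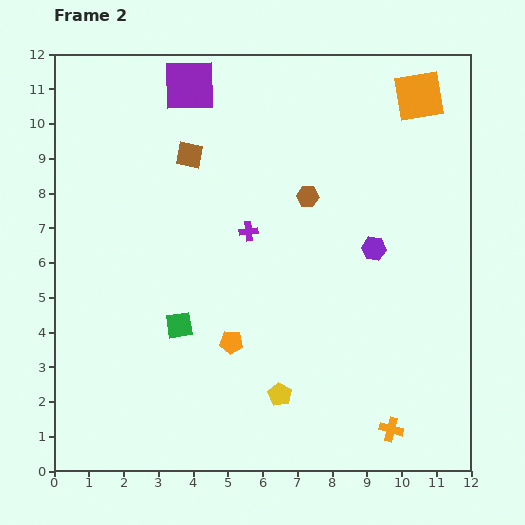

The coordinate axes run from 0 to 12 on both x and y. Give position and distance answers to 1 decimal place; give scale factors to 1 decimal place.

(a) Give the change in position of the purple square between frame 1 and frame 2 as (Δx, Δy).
(2.6, 2.4)

The purple square was at (1.3, 8.7) in frame 1 and (3.9, 11.1) in frame 2.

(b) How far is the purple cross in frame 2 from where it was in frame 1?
4.7

The purple cross moved from (7.9, 11.0) to (5.6, 6.9), a distance of √(2.3² + 4.1²) ≈ 4.7.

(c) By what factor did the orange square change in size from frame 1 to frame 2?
1.6×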